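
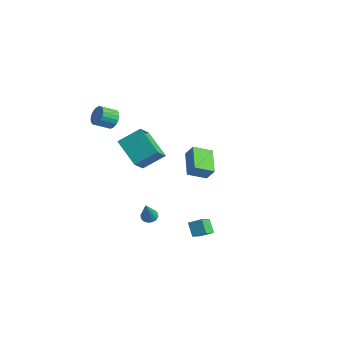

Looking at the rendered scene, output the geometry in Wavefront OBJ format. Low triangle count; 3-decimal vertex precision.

v -0.257 3.763 -2.693
v -0.889 2.732 -2.139
v -1.538 4.874 -2.089
v -2.17 3.843 -1.535
v 0.25 3.897 -1.865
v -0.382 2.866 -1.311
v -1.031 5.008 -1.261
v -1.663 3.977 -0.707
v -1.018 -0.212 -4.371
v -0.732 -0.59 -4.608
v -0.602 -0.888 -2.789
v -0.556 -0.384 -4.566
v -0.504 -0.132 -4.472
v -0.59 0.099 -4.351
v -0.79 0.247 -4.235
v -1.052 0.271 -4.156
v -1.304 0.166 -4.134
v -1.48 -0.04 -4.176
v -1.532 -0.293 -4.27
v -1.446 -0.524 -4.391
v -1.246 -0.671 -4.507
v -0.984 -0.695 -4.586
v -3.246 -0.944 3.42
v -3.002 -0.692 4.002
v -3.429 -1.524 4.542
v -3.674 -1.776 3.96
v -3.276 -0.564 3.983
v -3.703 -1.396 4.523
v -3.543 -0.511 3.852
v -3.971 -1.343 4.392
v -3.752 -0.544 3.636
v -4.18 -1.376 4.176
v -3.861 -0.656 3.377
v -4.288 -1.489 3.917
v -3.848 -0.826 3.126
v -4.275 -1.658 3.666
v -3.716 -1.018 2.934
v -4.143 -1.85 3.474
v -3.491 -1.196 2.838
v -3.918 -2.028 3.378
v -3.217 -1.324 2.857
v -3.644 -2.156 3.397
v -2.949 -1.377 2.988
v -3.377 -2.209 3.528
v -2.74 -1.344 3.204
v -3.168 -2.176 3.744
v -2.632 -1.231 3.463
v -3.059 -2.064 4.003
v -2.645 -1.062 3.714
v -3.072 -1.894 4.254
v -2.777 -0.87 3.906
v -3.204 -1.702 4.446
v 3.488 -1.462 -1.606
v 4.102 -0.996 -1.204
v 3.229 -0.582 -2.232
v 3.844 -0.116 -1.83
v 4.136 -1.744 -2.27
v 4.751 -1.278 -1.868
v 3.878 -0.864 -2.896
v 4.492 -0.398 -2.494
v -0.309 -3.241 4.241
v 0.331 -2.087 5.054
v -0.787 -2.176 3.104
v -0.147 -1.021 3.917
v 1.347 -3.499 3.303
v 1.987 -2.344 4.116
v 0.869 -2.433 2.166
v 1.509 -1.279 2.979
f 2 4 1
f 5 2 1
f 1 4 3
f 3 5 1
f 2 8 4
f 6 2 5
f 6 8 2
f 4 8 3
f 7 5 3
f 3 8 7
f 7 6 5
f 8 6 7
f 10 9 12
f 10 12 11
f 12 9 13
f 12 13 11
f 13 9 14
f 13 14 11
f 14 9 15
f 14 15 11
f 15 9 16
f 15 16 11
f 16 9 17
f 16 17 11
f 17 9 18
f 17 18 11
f 18 9 19
f 18 19 11
f 19 9 20
f 19 20 11
f 20 9 21
f 20 21 11
f 21 9 22
f 21 22 11
f 22 9 10
f 22 10 11
f 24 23 27
f 24 27 25
f 25 27 28
f 25 28 26
f 27 23 29
f 27 29 28
f 28 29 30
f 28 30 26
f 29 23 31
f 29 31 30
f 30 31 32
f 30 32 26
f 31 23 33
f 31 33 32
f 32 33 34
f 32 34 26
f 33 23 35
f 33 35 34
f 34 35 36
f 34 36 26
f 35 23 37
f 35 37 36
f 36 37 38
f 36 38 26
f 37 23 39
f 37 39 38
f 38 39 40
f 38 40 26
f 39 23 41
f 39 41 40
f 40 41 42
f 40 42 26
f 41 23 43
f 41 43 42
f 42 43 44
f 42 44 26
f 43 23 45
f 43 45 44
f 44 45 46
f 44 46 26
f 45 23 47
f 45 47 46
f 46 47 48
f 46 48 26
f 47 23 49
f 47 49 48
f 48 49 50
f 48 50 26
f 49 23 51
f 49 51 50
f 50 51 52
f 50 52 26
f 51 23 24
f 51 24 52
f 52 24 25
f 52 25 26
f 54 56 53
f 57 54 53
f 53 56 55
f 55 57 53
f 54 60 56
f 58 54 57
f 58 60 54
f 56 60 55
f 59 57 55
f 55 60 59
f 59 58 57
f 60 58 59
f 62 64 61
f 65 62 61
f 61 64 63
f 63 65 61
f 62 68 64
f 66 62 65
f 66 68 62
f 64 68 63
f 67 65 63
f 63 68 67
f 67 66 65
f 68 66 67



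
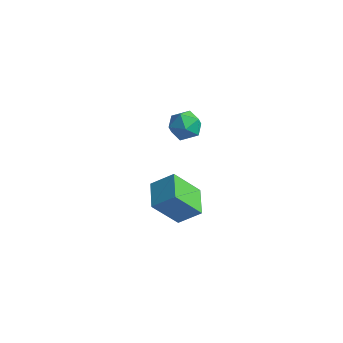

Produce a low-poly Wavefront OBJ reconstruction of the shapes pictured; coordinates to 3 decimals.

v -0.214 -0.472 -4.26
v -1.281 -1.309 -2.553
v -1.028 0.918 -4.086
v -2.095 0.08 -2.38
v 0.855 0.04 -3.34
v -0.212 -0.798 -1.634
v 0.041 1.429 -3.167
v -1.026 0.592 -1.46
v -0.473 1.222 3.612
v 0.204 1.126 2.957
v -0.864 -0.246 3.423
v -0.187 -0.342 2.768
v 0.047 -0.217 3.676
v 0.289 0.691 3.793
v -0.949 0.189 2.587
v -0.707 1.097 2.704
v -0.091 0.488 2.324
v 0.525 0.237 2.997
v -1.185 0.643 3.383
v -0.569 0.392 4.056
f 2 4 1
f 5 2 1
f 1 4 3
f 3 5 1
f 2 8 4
f 6 2 5
f 6 8 2
f 4 8 3
f 7 5 3
f 3 8 7
f 7 6 5
f 8 6 7
f 9 20 14
f 9 14 10
f 9 10 16
f 9 16 19
f 9 19 20
f 10 14 18
f 14 20 13
f 20 19 11
f 19 16 15
f 16 10 17
f 12 18 13
f 12 13 11
f 12 11 15
f 12 15 17
f 12 17 18
f 13 18 14
f 11 13 20
f 15 11 19
f 17 15 16
f 18 17 10



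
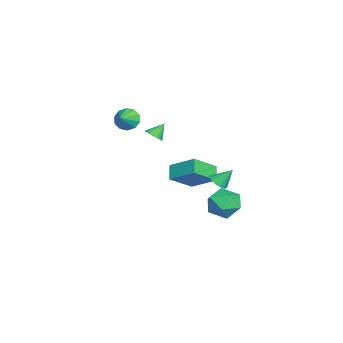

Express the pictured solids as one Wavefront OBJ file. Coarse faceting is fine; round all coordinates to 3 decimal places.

v -2.358 2.072 -2.767
v -2.023 2.579 -3.171
v -2.422 2.968 -1.693
v -2.363 2.632 -3.235
v -2.701 2.557 -3.192
v -2.961 2.37 -3.051
v -3.083 2.115 -2.846
v -3.039 1.851 -2.622
v -2.839 1.636 -2.432
v -2.529 1.522 -2.318
v -2.18 1.534 -2.307
v -1.872 1.669 -2.402
v -1.675 1.896 -2.58
v -1.635 2.164 -2.801
v -1.761 2.41 -3.014
v 3.48 3.53 -2.032
v 4.514 2.907 -2.271
v 3.246 2.493 -0.349
v 4.28 1.87 -0.588
v 4.334 3.064 -0.295
v 4.479 3.705 -1.335
v 3.281 1.695 -1.285
v 3.426 2.336 -2.325
v 4.391 1.774 -1.81
v 5.042 2.619 -1.198
v 2.718 2.781 -1.422
v 3.369 3.626 -0.81
v -3.216 -3.775 2.241
v -2.754 -3.699 1.472
v -2.164 -4.125 2.839
v -2.738 -3.207 1.732
v -2.904 -2.932 2.186
v -3.189 -2.979 2.661
v -3.485 -3.329 2.976
v -3.678 -3.85 3.01
v -3.695 -4.342 2.75
v -3.528 -4.617 2.296
v -3.243 -4.57 1.821
v -2.947 -4.22 1.507
v -5.34 0.212 -3.543
v -4.212 -1.157 -2.328
v -4.51 1.844 -2.475
v -3.382 0.476 -1.26
v -4.418 0.264 -4.34
v -3.29 -1.104 -3.125
v -3.588 1.897 -3.272
v -2.46 0.528 -2.057
v 0.757 -1.778 2.747
v 1.008 -2.199 3.204
v 0.283 -1.142 3.593
v 1.225 -1.997 3.174
v 1.349 -1.751 3.059
v 1.357 -1.511 2.882
v 1.245 -1.324 2.679
v 1.037 -1.227 2.489
v 0.773 -1.239 2.35
v 0.506 -1.358 2.29
v 0.289 -1.56 2.32
v 0.165 -1.805 2.435
v 0.158 -2.045 2.612
v 0.269 -2.232 2.815
v 0.478 -2.33 3.005
v 0.741 -2.318 3.144
f 2 1 4
f 2 4 3
f 4 1 5
f 4 5 3
f 5 1 6
f 5 6 3
f 6 1 7
f 6 7 3
f 7 1 8
f 7 8 3
f 8 1 9
f 8 9 3
f 9 1 10
f 9 10 3
f 10 1 11
f 10 11 3
f 11 1 12
f 11 12 3
f 12 1 13
f 12 13 3
f 13 1 14
f 13 14 3
f 14 1 15
f 14 15 3
f 15 1 2
f 15 2 3
f 16 27 21
f 16 21 17
f 16 17 23
f 16 23 26
f 16 26 27
f 17 21 25
f 21 27 20
f 27 26 18
f 26 23 22
f 23 17 24
f 19 25 20
f 19 20 18
f 19 18 22
f 19 22 24
f 19 24 25
f 20 25 21
f 18 20 27
f 22 18 26
f 24 22 23
f 25 24 17
f 29 28 31
f 29 31 30
f 31 28 32
f 31 32 30
f 32 28 33
f 32 33 30
f 33 28 34
f 33 34 30
f 34 28 35
f 34 35 30
f 35 28 36
f 35 36 30
f 36 28 37
f 36 37 30
f 37 28 38
f 37 38 30
f 38 28 39
f 38 39 30
f 39 28 29
f 39 29 30
f 41 43 40
f 44 41 40
f 40 43 42
f 42 44 40
f 41 47 43
f 45 41 44
f 45 47 41
f 43 47 42
f 46 44 42
f 42 47 46
f 46 45 44
f 47 45 46
f 49 48 51
f 49 51 50
f 51 48 52
f 51 52 50
f 52 48 53
f 52 53 50
f 53 48 54
f 53 54 50
f 54 48 55
f 54 55 50
f 55 48 56
f 55 56 50
f 56 48 57
f 56 57 50
f 57 48 58
f 57 58 50
f 58 48 59
f 58 59 50
f 59 48 60
f 59 60 50
f 60 48 61
f 60 61 50
f 61 48 62
f 61 62 50
f 62 48 63
f 62 63 50
f 63 48 49
f 63 49 50



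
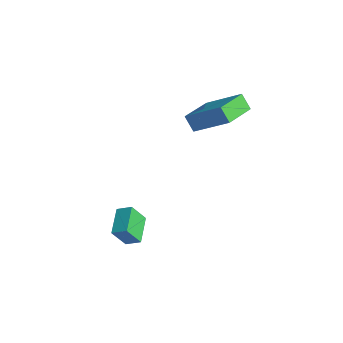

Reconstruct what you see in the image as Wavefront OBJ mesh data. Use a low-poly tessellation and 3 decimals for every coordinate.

v 1.832 -1.847 -2.652
v 1.635 -2.485 -1.595
v 2.427 -1.432 -2.291
v 2.23 -2.07 -1.234
v 2.81 -2.87 -3.086
v 2.613 -3.508 -2.029
v 3.405 -2.455 -2.725
v 3.208 -3.093 -1.668
v 2.397 1.349 2.489
v 1.829 1.289 3.223
v 1.813 3.077 2.178
v 1.245 3.017 2.912
v 3.995 2.123 3.788
v 3.427 2.063 4.522
v 3.411 3.851 3.477
v 2.843 3.791 4.211
f 2 4 1
f 5 2 1
f 1 4 3
f 3 5 1
f 2 8 4
f 6 2 5
f 6 8 2
f 4 8 3
f 7 5 3
f 3 8 7
f 7 6 5
f 8 6 7
f 10 12 9
f 13 10 9
f 9 12 11
f 11 13 9
f 10 16 12
f 14 10 13
f 14 16 10
f 12 16 11
f 15 13 11
f 11 16 15
f 15 14 13
f 16 14 15



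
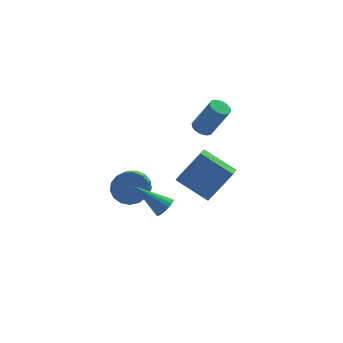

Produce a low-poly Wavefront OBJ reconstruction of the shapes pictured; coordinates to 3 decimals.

v 0.349 -2.438 1.926
v 1.654 -2.43 3.519
v 0.884 -1.61 1.484
v 2.19 -1.603 3.077
v 1.53 -3.717 0.963
v 2.836 -3.71 2.556
v 2.066 -2.89 0.521
v 3.371 -2.882 2.114
v -0.351 -2.804 0.315
v 0.132 -2.681 0.7
v -1.609 -1.776 1.565
v 0.136 -2.463 0.524
v 0.043 -2.312 0.307
v -0.128 -2.259 0.091
v -0.343 -2.314 -0.08
v -0.56 -2.465 -0.174
v -0.735 -2.684 -0.17
v -0.834 -2.927 -0.07
v -0.837 -3.145 0.106
v -0.745 -3.296 0.323
v -0.574 -3.349 0.539
v -0.359 -3.294 0.71
v -0.142 -3.143 0.804
v 0.033 -2.924 0.8
v 0.033 2.814 -2.475
v 0.433 3.237 -1.637
v -0.054 2.329 -0.947
v -0.453 1.906 -1.785
v -0.007 3.445 -1.674
v -0.494 2.537 -0.984
v -0.438 3.508 -1.895
v -0.925 2.6 -1.205
v -0.761 3.412 -2.249
v -1.248 2.504 -1.558
v -0.902 3.179 -2.654
v -1.389 2.272 -1.964
v -0.828 2.863 -3.018
v -1.315 1.955 -2.328
v -0.557 2.535 -3.258
v -1.044 1.627 -2.568
v -0.151 2.271 -3.319
v -0.638 1.364 -2.629
v 0.297 2.132 -3.186
v -0.189 1.224 -2.496
v 0.685 2.149 -2.89
v 0.199 1.241 -2.2
v 0.924 2.318 -2.5
v 0.437 1.41 -1.809
v 0.959 2.6 -2.103
v 0.472 1.693 -1.413
v 0.782 2.932 -1.792
v 0.295 2.024 -1.102
v 2.914 0.36 3.113
v 3.434 0.611 2.949
v 4.205 0.131 4.664
v 3.686 -0.12 4.827
v 3.304 0.814 3.065
v 4.075 0.334 4.779
v 3.097 0.927 3.19
v 3.868 0.446 4.904
v 2.853 0.927 3.299
v 3.624 0.447 5.013
v 2.622 0.815 3.372
v 3.393 0.335 5.086
v 2.448 0.614 3.394
v 3.22 0.133 5.108
v 2.367 0.361 3.359
v 3.139 -0.119 5.074
v 2.395 0.109 3.276
v 3.166 -0.371 4.991
v 2.525 -0.094 3.161
v 3.296 -0.574 4.875
v 2.732 -0.206 3.036
v 3.503 -0.687 4.75
v 2.976 -0.207 2.927
v 3.747 -0.687 4.641
v 3.207 -0.095 2.854
v 3.978 -0.575 4.568
v 3.38 0.107 2.832
v 4.152 -0.374 4.546
v 3.461 0.359 2.866
v 4.233 -0.121 4.581
f 2 4 1
f 5 2 1
f 1 4 3
f 3 5 1
f 2 8 4
f 6 2 5
f 6 8 2
f 4 8 3
f 7 5 3
f 3 8 7
f 7 6 5
f 8 6 7
f 10 9 12
f 10 12 11
f 12 9 13
f 12 13 11
f 13 9 14
f 13 14 11
f 14 9 15
f 14 15 11
f 15 9 16
f 15 16 11
f 16 9 17
f 16 17 11
f 17 9 18
f 17 18 11
f 18 9 19
f 18 19 11
f 19 9 20
f 19 20 11
f 20 9 21
f 20 21 11
f 21 9 22
f 21 22 11
f 22 9 23
f 22 23 11
f 23 9 24
f 23 24 11
f 24 9 10
f 24 10 11
f 26 25 29
f 26 29 27
f 27 29 30
f 27 30 28
f 29 25 31
f 29 31 30
f 30 31 32
f 30 32 28
f 31 25 33
f 31 33 32
f 32 33 34
f 32 34 28
f 33 25 35
f 33 35 34
f 34 35 36
f 34 36 28
f 35 25 37
f 35 37 36
f 36 37 38
f 36 38 28
f 37 25 39
f 37 39 38
f 38 39 40
f 38 40 28
f 39 25 41
f 39 41 40
f 40 41 42
f 40 42 28
f 41 25 43
f 41 43 42
f 42 43 44
f 42 44 28
f 43 25 45
f 43 45 44
f 44 45 46
f 44 46 28
f 45 25 47
f 45 47 46
f 46 47 48
f 46 48 28
f 47 25 49
f 47 49 48
f 48 49 50
f 48 50 28
f 49 25 51
f 49 51 50
f 50 51 52
f 50 52 28
f 51 25 26
f 51 26 52
f 52 26 27
f 52 27 28
f 54 53 57
f 54 57 55
f 55 57 58
f 55 58 56
f 57 53 59
f 57 59 58
f 58 59 60
f 58 60 56
f 59 53 61
f 59 61 60
f 60 61 62
f 60 62 56
f 61 53 63
f 61 63 62
f 62 63 64
f 62 64 56
f 63 53 65
f 63 65 64
f 64 65 66
f 64 66 56
f 65 53 67
f 65 67 66
f 66 67 68
f 66 68 56
f 67 53 69
f 67 69 68
f 68 69 70
f 68 70 56
f 69 53 71
f 69 71 70
f 70 71 72
f 70 72 56
f 71 53 73
f 71 73 72
f 72 73 74
f 72 74 56
f 73 53 75
f 73 75 74
f 74 75 76
f 74 76 56
f 75 53 77
f 75 77 76
f 76 77 78
f 76 78 56
f 77 53 79
f 77 79 78
f 78 79 80
f 78 80 56
f 79 53 81
f 79 81 80
f 80 81 82
f 80 82 56
f 81 53 54
f 81 54 82
f 82 54 55
f 82 55 56



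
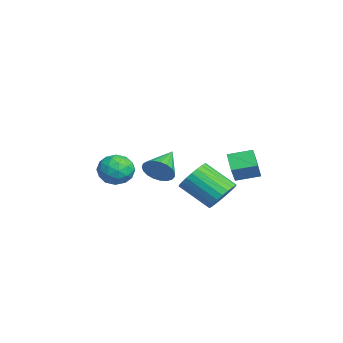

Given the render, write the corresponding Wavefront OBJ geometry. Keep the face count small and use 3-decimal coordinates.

v -3.163 0.033 -1.252
v -2.6 0.426 -0.624
v -4.657 0.887 -0.448
v -2.602 0.69 -0.907
v -2.7 0.84 -1.25
v -2.879 0.85 -1.593
v -3.106 0.72 -1.877
v -3.343 0.47 -2.053
v -3.55 0.145 -2.09
v -3.689 -0.2 -1.983
v -3.737 -0.504 -1.749
v -3.686 -0.715 -1.429
v -3.544 -0.797 -1.079
v -3.337 -0.736 -0.759
v -3.099 -0.542 -0.523
v -2.873 -0.248 -0.414
v -2.696 0.094 -0.45
v 2.575 3.302 0.194
v 1.751 3.186 0.927
v 2.657 4.557 0.483
v 1.832 4.441 1.217
v 3.608 2.979 1.303
v 2.783 2.863 2.037
v 3.689 4.234 1.593
v 2.865 4.118 2.326
v -3.26 -1.23 -1.216
v -2.739 -2.084 -1.573
v -4.681 -2.176 -1.027
v -4.16 -3.03 -1.384
v -3.915 -2.614 -0.438
v -3.036 -2.03 -0.555
v -4.384 -2.23 -2.045
v -3.505 -1.646 -2.162
v -3.433 -2.702 -2.085
v -3.143 -2.94 -1.091
v -4.277 -1.32 -1.509
v -3.987 -1.558 -0.515
v -2.874 -1.574 -1.411
v -4.546 -2.686 -1.189
v -4.401 -2.442 -0.633
v -4.095 -2.944 -0.842
v -3.049 -1.542 -0.813
v -2.743 -2.044 -1.022
v -3.434 -2.356 -0.355
v -4.677 -2.216 -1.578
v -4.371 -2.718 -1.787
v -3.325 -1.316 -1.758
v -3.019 -1.818 -1.967
v -3.986 -1.904 -2.245
v -2.976 -2.439 -1.922
v -3.812 -2.995 -1.811
v -3.944 -2.525 -2.2
v -3.427 -2.182 -2.268
v -2.806 -2.579 -1.338
v -3.642 -3.135 -1.226
v -3.497 -2.891 -0.671
v -2.981 -2.547 -0.739
v -3.214 -2.942 -1.639
v -3.778 -1.125 -1.374
v -4.614 -1.681 -1.262
v -4.439 -1.713 -1.861
v -3.923 -1.369 -1.929
v -3.608 -1.265 -0.789
v -4.444 -1.821 -0.678
v -3.993 -2.078 -0.332
v -3.476 -1.735 -0.4
v -4.206 -1.318 -0.961
v 1.652 2.827 -1.224
v 2.37 2.983 -0.561
v 1.566 1.55 0.647
v 0.848 1.393 -0.016
v 2.102 3.234 -0.442
v 1.298 1.801 0.767
v 1.765 3.423 -0.442
v 0.961 1.99 0.767
v 1.411 3.521 -0.561
v 0.607 2.088 0.647
v 1.094 3.514 -0.781
v 0.289 2.08 0.427
v 0.861 3.402 -1.069
v 0.057 1.968 0.14
v 0.749 3.202 -1.38
v -0.055 1.769 -0.171
v 0.775 2.945 -1.667
v -0.029 1.512 -0.459
v 0.934 2.67 -1.887
v 0.13 1.237 -0.679
v 1.202 2.419 -2.007
v 0.398 0.986 -0.798
v 1.539 2.23 -2.007
v 0.735 0.797 -0.798
v 1.893 2.132 -1.887
v 1.089 0.699 -0.679
v 2.211 2.14 -1.667
v 1.406 0.706 -0.459
v 2.443 2.252 -1.38
v 1.639 0.818 -0.171
v 2.555 2.451 -1.069
v 1.751 1.018 0.14
v 2.529 2.708 -0.781
v 1.725 1.275 0.427
f 2 1 4
f 2 4 3
f 4 1 5
f 4 5 3
f 5 1 6
f 5 6 3
f 6 1 7
f 6 7 3
f 7 1 8
f 7 8 3
f 8 1 9
f 8 9 3
f 9 1 10
f 9 10 3
f 10 1 11
f 10 11 3
f 11 1 12
f 11 12 3
f 12 1 13
f 12 13 3
f 13 1 14
f 13 14 3
f 14 1 15
f 14 15 3
f 15 1 16
f 15 16 3
f 16 1 17
f 16 17 3
f 17 1 2
f 17 2 3
f 19 21 18
f 22 19 18
f 18 21 20
f 20 22 18
f 19 25 21
f 23 19 22
f 23 25 19
f 21 25 20
f 24 22 20
f 20 25 24
f 24 23 22
f 25 23 24
f 26 63 42
f 63 37 66
f 42 66 31
f 63 66 42
f 26 42 38
f 42 31 43
f 38 43 27
f 42 43 38
f 26 38 47
f 38 27 48
f 47 48 33
f 38 48 47
f 26 47 59
f 47 33 62
f 59 62 36
f 47 62 59
f 26 59 63
f 59 36 67
f 63 67 37
f 59 67 63
f 27 43 54
f 43 31 57
f 54 57 35
f 43 57 54
f 31 66 44
f 66 37 65
f 44 65 30
f 66 65 44
f 37 67 64
f 67 36 60
f 64 60 28
f 67 60 64
f 36 62 61
f 62 33 49
f 61 49 32
f 62 49 61
f 33 48 53
f 48 27 50
f 53 50 34
f 48 50 53
f 29 55 41
f 55 35 56
f 41 56 30
f 55 56 41
f 29 41 39
f 41 30 40
f 39 40 28
f 41 40 39
f 29 39 46
f 39 28 45
f 46 45 32
f 39 45 46
f 29 46 51
f 46 32 52
f 51 52 34
f 46 52 51
f 29 51 55
f 51 34 58
f 55 58 35
f 51 58 55
f 30 56 44
f 56 35 57
f 44 57 31
f 56 57 44
f 28 40 64
f 40 30 65
f 64 65 37
f 40 65 64
f 32 45 61
f 45 28 60
f 61 60 36
f 45 60 61
f 34 52 53
f 52 32 49
f 53 49 33
f 52 49 53
f 35 58 54
f 58 34 50
f 54 50 27
f 58 50 54
f 69 68 72
f 69 72 70
f 70 72 73
f 70 73 71
f 72 68 74
f 72 74 73
f 73 74 75
f 73 75 71
f 74 68 76
f 74 76 75
f 75 76 77
f 75 77 71
f 76 68 78
f 76 78 77
f 77 78 79
f 77 79 71
f 78 68 80
f 78 80 79
f 79 80 81
f 79 81 71
f 80 68 82
f 80 82 81
f 81 82 83
f 81 83 71
f 82 68 84
f 82 84 83
f 83 84 85
f 83 85 71
f 84 68 86
f 84 86 85
f 85 86 87
f 85 87 71
f 86 68 88
f 86 88 87
f 87 88 89
f 87 89 71
f 88 68 90
f 88 90 89
f 89 90 91
f 89 91 71
f 90 68 92
f 90 92 91
f 91 92 93
f 91 93 71
f 92 68 94
f 92 94 93
f 93 94 95
f 93 95 71
f 94 68 96
f 94 96 95
f 95 96 97
f 95 97 71
f 96 68 98
f 96 98 97
f 97 98 99
f 97 99 71
f 98 68 100
f 98 100 99
f 99 100 101
f 99 101 71
f 100 68 69
f 100 69 101
f 101 69 70
f 101 70 71



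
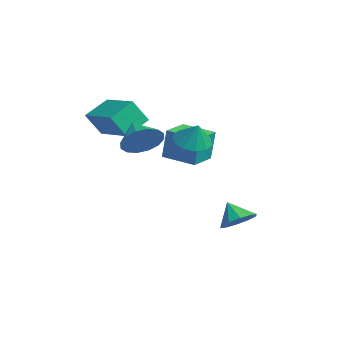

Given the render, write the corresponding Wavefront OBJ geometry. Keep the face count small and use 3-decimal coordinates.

v -0.215 -0.818 0.372
v -0.092 -0.646 1.948
v 0.954 0.312 0.157
v 1.077 0.484 1.733
v 0.803 -1.864 0.407
v 0.926 -1.692 1.983
v 1.972 -0.734 0.192
v 2.095 -0.562 1.768
v 4.247 -3.662 2.623
v 4.754 -4.071 3.355
v 3.133 -3.798 3.317
v 4.756 -3.573 3.456
v 4.621 -3.1 3.333
v 4.386 -2.777 3.02
v 4.114 -2.691 2.601
v 3.878 -2.865 2.187
v 3.74 -3.253 1.89
v 3.739 -3.75 1.79
v 3.873 -4.223 1.912
v 4.108 -4.546 2.225
v 4.38 -4.632 2.644
v 4.616 -4.458 3.058
v -2.024 -3.895 1.081
v -2.036 -4.62 2.243
v -2.539 -2.752 1.788
v -2.552 -3.477 2.951
v 0.012 -3.243 1.509
v -0.001 -3.968 2.672
v -0.504 -2.1 2.217
v -0.516 -2.825 3.379
v 2.413 1.143 -3.222
v 3.148 0.979 -2.73
v 1.727 0.837 -2.298
v 3.008 1.512 -2.658
v 2.641 1.905 -2.801
v 2.186 2.006 -3.105
v 1.818 1.777 -3.453
v 1.677 1.306 -3.714
v 1.817 0.773 -3.786
v 2.184 0.381 -3.643
v 2.639 0.28 -3.339
v 3.007 0.508 -2.99
v 3.359 -1.243 2.146
v 4.034 -0.824 1.767
v 3.861 -1.137 3.154
v 3.665 -0.452 1.911
v 3.179 -0.382 2.146
v 2.762 -0.641 2.38
v 2.573 -1.13 2.526
v 2.685 -1.662 2.526
v 3.054 -2.034 2.381
v 3.54 -2.104 2.147
v 3.957 -1.845 1.913
v 4.145 -1.356 1.767
f 2 4 1
f 5 2 1
f 1 4 3
f 3 5 1
f 2 8 4
f 6 2 5
f 6 8 2
f 4 8 3
f 7 5 3
f 3 8 7
f 7 6 5
f 8 6 7
f 10 9 12
f 10 12 11
f 12 9 13
f 12 13 11
f 13 9 14
f 13 14 11
f 14 9 15
f 14 15 11
f 15 9 16
f 15 16 11
f 16 9 17
f 16 17 11
f 17 9 18
f 17 18 11
f 18 9 19
f 18 19 11
f 19 9 20
f 19 20 11
f 20 9 21
f 20 21 11
f 21 9 22
f 21 22 11
f 22 9 10
f 22 10 11
f 24 26 23
f 27 24 23
f 23 26 25
f 25 27 23
f 24 30 26
f 28 24 27
f 28 30 24
f 26 30 25
f 29 27 25
f 25 30 29
f 29 28 27
f 30 28 29
f 32 31 34
f 32 34 33
f 34 31 35
f 34 35 33
f 35 31 36
f 35 36 33
f 36 31 37
f 36 37 33
f 37 31 38
f 37 38 33
f 38 31 39
f 38 39 33
f 39 31 40
f 39 40 33
f 40 31 41
f 40 41 33
f 41 31 42
f 41 42 33
f 42 31 32
f 42 32 33
f 44 43 46
f 44 46 45
f 46 43 47
f 46 47 45
f 47 43 48
f 47 48 45
f 48 43 49
f 48 49 45
f 49 43 50
f 49 50 45
f 50 43 51
f 50 51 45
f 51 43 52
f 51 52 45
f 52 43 53
f 52 53 45
f 53 43 54
f 53 54 45
f 54 43 44
f 54 44 45



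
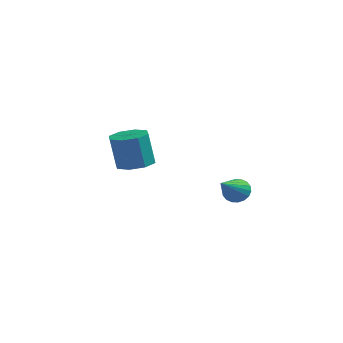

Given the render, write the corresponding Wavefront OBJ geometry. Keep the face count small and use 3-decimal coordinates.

v -3.389 0.704 0.125
v -2.345 0.914 0.306
v -2.667 0.765 2.335
v -3.711 0.556 2.155
v -2.806 1.599 0.283
v -3.128 1.451 2.312
v -3.609 1.761 0.168
v -3.93 1.612 2.197
v -4.283 1.303 0.028
v -4.604 1.155 2.057
v -4.433 0.495 -0.055
v -4.755 0.346 1.974
v -3.972 -0.191 -0.032
v -4.294 -0.339 1.997
v -3.17 -0.352 0.083
v -3.491 -0.501 2.112
v -2.496 0.105 0.223
v -2.817 -0.043 2.252
v 2.903 -0.332 -0.332
v 3.295 0.017 0.232
v 2.937 -2.188 0.792
v 2.968 0.066 0.324
v 2.629 0.037 0.286
v 2.344 -0.065 0.126
v 2.17 -0.22 -0.125
v 2.141 -0.397 -0.417
v 2.263 -0.562 -0.692
v 2.511 -0.68 -0.896
v 2.838 -0.73 -0.987
v 3.177 -0.701 -0.949
v 3.462 -0.598 -0.789
v 3.636 -0.443 -0.538
v 3.666 -0.266 -0.246
v 3.544 -0.102 0.029
f 2 1 5
f 2 5 3
f 3 5 6
f 3 6 4
f 5 1 7
f 5 7 6
f 6 7 8
f 6 8 4
f 7 1 9
f 7 9 8
f 8 9 10
f 8 10 4
f 9 1 11
f 9 11 10
f 10 11 12
f 10 12 4
f 11 1 13
f 11 13 12
f 12 13 14
f 12 14 4
f 13 1 15
f 13 15 14
f 14 15 16
f 14 16 4
f 15 1 17
f 15 17 16
f 16 17 18
f 16 18 4
f 17 1 2
f 17 2 18
f 18 2 3
f 18 3 4
f 20 19 22
f 20 22 21
f 22 19 23
f 22 23 21
f 23 19 24
f 23 24 21
f 24 19 25
f 24 25 21
f 25 19 26
f 25 26 21
f 26 19 27
f 26 27 21
f 27 19 28
f 27 28 21
f 28 19 29
f 28 29 21
f 29 19 30
f 29 30 21
f 30 19 31
f 30 31 21
f 31 19 32
f 31 32 21
f 32 19 33
f 32 33 21
f 33 19 34
f 33 34 21
f 34 19 20
f 34 20 21



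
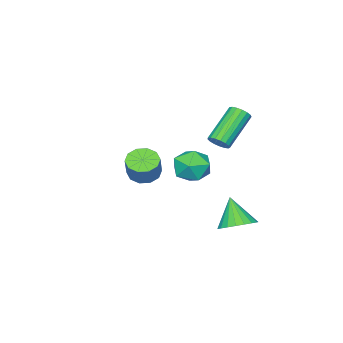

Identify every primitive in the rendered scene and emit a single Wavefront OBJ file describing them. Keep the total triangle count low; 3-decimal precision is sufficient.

v 0.183 4.386 0.743
v 0.758 4.219 -0.083
v -0.058 2.761 0.903
v 0.517 2.594 0.077
v 0.946 2.936 0.937
v 1.095 3.94 0.838
v -0.395 3.04 -0.018
v -0.246 4.044 -0.117
v 0.401 3.387 -0.553
v 1.23 3.323 0.038
v -0.53 3.657 0.782
v 0.299 3.593 1.373
v -1.849 3.203 0.913
v -1.494 3.016 1.331
v -3.136 2.929 2.686
v -3.491 3.117 2.267
v -1.487 3.292 1.357
v -3.129 3.206 2.712
v -1.563 3.548 1.281
v -3.205 3.462 2.636
v -1.705 3.725 1.121
v -3.347 3.639 2.475
v -1.879 3.782 0.913
v -3.521 3.696 2.267
v -2.047 3.707 0.705
v -3.689 3.621 2.059
v -2.169 3.517 0.545
v -3.811 3.43 1.899
v -2.218 3.254 0.468
v -3.86 3.168 1.823
v -2.183 2.98 0.494
v -3.824 2.894 1.849
v -2.071 2.757 0.616
v -3.712 2.671 1.97
v -1.908 2.636 0.805
v -3.55 2.55 2.16
v -1.732 2.645 1.02
v -3.373 2.559 2.374
v -1.582 2.782 1.21
v -3.224 2.696 2.564
v -2.261 -1.755 -2.888
v -1.493 -1.962 -3.189
v -0.931 -1.552 -2.032
v -1.699 -1.345 -1.732
v -1.589 -1.462 -3.319
v -1.027 -1.052 -2.162
v -1.942 -1.074 -3.285
v -1.38 -0.664 -2.128
v -2.417 -0.946 -3.099
v -1.854 -0.537 -1.942
v -2.832 -1.127 -2.833
v -2.269 -0.718 -1.676
v -3.029 -1.548 -2.588
v -2.467 -1.138 -1.431
v -2.933 -2.048 -2.458
v -2.371 -1.638 -1.301
v -2.58 -2.436 -2.492
v -2.018 -2.026 -1.335
v -2.106 -2.563 -2.678
v -1.543 -2.154 -1.521
v -1.691 -2.382 -2.944
v -1.128 -1.973 -1.787
v -2.436 3.91 -4.55
v -1.719 4.378 -4.073
v -2.844 3.09 -3.13
v -2.035 4.63 -4.019
v -2.42 4.757 -4.057
v -2.808 4.737 -4.18
v -3.132 4.575 -4.367
v -3.335 4.297 -4.586
v -3.383 3.953 -4.798
v -3.266 3.601 -4.968
v -3.007 3.302 -5.065
v -2.648 3.109 -5.073
v -2.253 3.054 -4.991
v -1.889 3.147 -4.833
v -1.62 3.372 -4.626
v -1.492 3.69 -4.405
v -1.527 4.046 -4.21
f 1 12 6
f 1 6 2
f 1 2 8
f 1 8 11
f 1 11 12
f 2 6 10
f 6 12 5
f 12 11 3
f 11 8 7
f 8 2 9
f 4 10 5
f 4 5 3
f 4 3 7
f 4 7 9
f 4 9 10
f 5 10 6
f 3 5 12
f 7 3 11
f 9 7 8
f 10 9 2
f 14 13 17
f 14 17 15
f 15 17 18
f 15 18 16
f 17 13 19
f 17 19 18
f 18 19 20
f 18 20 16
f 19 13 21
f 19 21 20
f 20 21 22
f 20 22 16
f 21 13 23
f 21 23 22
f 22 23 24
f 22 24 16
f 23 13 25
f 23 25 24
f 24 25 26
f 24 26 16
f 25 13 27
f 25 27 26
f 26 27 28
f 26 28 16
f 27 13 29
f 27 29 28
f 28 29 30
f 28 30 16
f 29 13 31
f 29 31 30
f 30 31 32
f 30 32 16
f 31 13 33
f 31 33 32
f 32 33 34
f 32 34 16
f 33 13 35
f 33 35 34
f 34 35 36
f 34 36 16
f 35 13 37
f 35 37 36
f 36 37 38
f 36 38 16
f 37 13 39
f 37 39 38
f 38 39 40
f 38 40 16
f 39 13 14
f 39 14 40
f 40 14 15
f 40 15 16
f 42 41 45
f 42 45 43
f 43 45 46
f 43 46 44
f 45 41 47
f 45 47 46
f 46 47 48
f 46 48 44
f 47 41 49
f 47 49 48
f 48 49 50
f 48 50 44
f 49 41 51
f 49 51 50
f 50 51 52
f 50 52 44
f 51 41 53
f 51 53 52
f 52 53 54
f 52 54 44
f 53 41 55
f 53 55 54
f 54 55 56
f 54 56 44
f 55 41 57
f 55 57 56
f 56 57 58
f 56 58 44
f 57 41 59
f 57 59 58
f 58 59 60
f 58 60 44
f 59 41 61
f 59 61 60
f 60 61 62
f 60 62 44
f 61 41 42
f 61 42 62
f 62 42 43
f 62 43 44
f 64 63 66
f 64 66 65
f 66 63 67
f 66 67 65
f 67 63 68
f 67 68 65
f 68 63 69
f 68 69 65
f 69 63 70
f 69 70 65
f 70 63 71
f 70 71 65
f 71 63 72
f 71 72 65
f 72 63 73
f 72 73 65
f 73 63 74
f 73 74 65
f 74 63 75
f 74 75 65
f 75 63 76
f 75 76 65
f 76 63 77
f 76 77 65
f 77 63 78
f 77 78 65
f 78 63 79
f 78 79 65
f 79 63 64
f 79 64 65



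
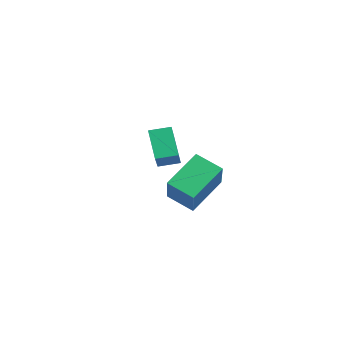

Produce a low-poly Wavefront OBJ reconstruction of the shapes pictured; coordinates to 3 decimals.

v 1.137 -3.412 -0.673
v 0.271 -4.151 -0.133
v 0.584 -1.988 0.388
v -0.282 -2.726 0.928
v 2.542 -3.974 0.812
v 1.676 -4.712 1.352
v 1.989 -2.549 1.873
v 1.123 -3.288 2.413
v -4.092 -3.132 0.99
v -3.079 -3.638 1.974
v -3.809 -2.231 1.163
v -2.796 -2.737 2.146
v -3.044 -3.243 -0.146
v -2.031 -3.749 0.837
v -2.761 -2.342 0.026
v -1.748 -2.848 1.01
f 2 4 1
f 5 2 1
f 1 4 3
f 3 5 1
f 2 8 4
f 6 2 5
f 6 8 2
f 4 8 3
f 7 5 3
f 3 8 7
f 7 6 5
f 8 6 7
f 10 12 9
f 13 10 9
f 9 12 11
f 11 13 9
f 10 16 12
f 14 10 13
f 14 16 10
f 12 16 11
f 15 13 11
f 11 16 15
f 15 14 13
f 16 14 15



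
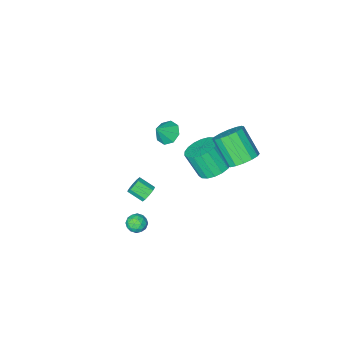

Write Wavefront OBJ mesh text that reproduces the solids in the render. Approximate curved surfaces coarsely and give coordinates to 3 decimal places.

v 3.266 0.651 -4.111
v 3.953 0.715 -4.187
v 3.427 -0.055 -3.253
v 4.114 0.009 -3.329
v 3.738 0.545 -3.098
v 3.639 0.982 -3.628
v 3.741 -0.322 -3.812
v 3.642 0.115 -4.342
v 4.246 0.114 -4.002
v 4.245 0.65 -3.561
v 3.135 0.01 -3.879
v 3.134 0.546 -3.438
v 3.596 0.745 -4.224
v 3.784 -0.085 -3.216
v 3.564 0.23 -3.08
v 3.967 0.268 -3.124
v 3.411 0.902 -3.896
v 3.815 0.939 -3.94
v 3.689 0.839 -3.3
v 3.565 -0.279 -3.5
v 3.969 -0.242 -3.544
v 3.413 0.392 -4.316
v 3.816 0.43 -4.36
v 3.691 -0.179 -4.14
v 4.172 0.429 -4.16
v 4.266 0.014 -3.656
v 4.047 -0.18 -3.939
v 3.989 0.077 -4.251
v 4.171 0.744 -3.901
v 4.265 0.329 -3.396
v 4.045 0.644 -3.261
v 3.986 0.901 -3.572
v 4.343 0.391 -3.792
v 3.115 0.331 -4.044
v 3.209 -0.084 -3.539
v 3.394 -0.241 -3.868
v 3.335 0.016 -4.179
v 3.114 0.646 -3.784
v 3.208 0.231 -3.28
v 3.391 0.583 -3.189
v 3.333 0.84 -3.501
v 3.037 0.269 -3.648
v -0.893 1.559 0.439
v -0.326 2.437 0.748
v 0.141 1.598 2.271
v -0.427 0.721 1.961
v -0.767 2.524 0.931
v -0.3 1.685 2.454
v -1.233 2.419 1.016
v -0.766 1.58 2.539
v -1.632 2.144 0.987
v -1.165 1.306 2.51
v -1.884 1.754 0.849
v -1.418 0.915 2.372
v -1.94 1.325 0.63
v -1.474 0.486 2.153
v -1.789 0.942 0.373
v -1.323 0.103 1.896
v -1.461 0.682 0.129
v -0.994 -0.157 1.652
v -1.02 0.595 -0.054
v -0.553 -0.244 1.469
v -0.554 0.7 -0.139
v -0.087 -0.139 1.384
v -0.155 0.974 -0.11
v 0.312 0.136 1.413
v 0.098 1.365 0.028
v 0.564 0.526 1.551
v 0.154 1.794 0.247
v 0.62 0.955 1.77
v 0.003 2.177 0.504
v 0.469 1.338 2.027
v 2.63 -0.089 -1.767
v 3.075 0.317 -1.623
v 3.616 -0.465 -1.09
v 3.17 -0.871 -1.233
v 2.813 0.326 -1.344
v 3.354 -0.456 -0.811
v 2.48 0.176 -1.226
v 3.021 -0.606 -0.693
v 2.205 -0.075 -1.315
v 2.746 -0.857 -0.782
v 2.092 -0.331 -1.576
v 2.632 -1.113 -1.043
v 2.184 -0.495 -1.91
v 2.725 -1.277 -1.377
v 2.446 -0.504 -2.189
v 2.987 -1.286 -1.656
v 2.779 -0.354 -2.307
v 3.32 -1.136 -1.774
v 3.054 -0.103 -2.218
v 3.595 -0.885 -1.685
v 3.168 0.153 -1.957
v 3.708 -0.629 -1.424
v -0.424 -3.04 -0.041
v 0.21 -3.21 -0.597
v 0.424 -2.96 0.901
v 0.088 -2.565 -0.543
v -0.334 -2.199 -0.194
v -0.808 -2.326 0.244
v -1.058 -2.871 0.515
v -0.936 -3.516 0.461
v -0.514 -3.882 0.112
v -0.039 -3.755 -0.326
v -1.307 3.887 3.208
v -0.42 3.632 2.849
v -0.226 2.239 4.313
v -1.113 2.493 4.672
v -0.324 4.003 3.189
v -0.13 2.61 4.653
v -0.491 4.343 3.535
v -0.298 2.95 4.999
v -0.877 4.56 3.792
v -0.684 3.167 5.256
v -1.378 4.597 3.894
v -1.185 3.204 5.358
v -1.86 4.443 3.811
v -1.667 3.05 5.275
v -2.194 4.141 3.567
v -2 2.748 5.031
v -2.29 3.77 3.227
v -2.096 2.377 4.691
v -2.122 3.43 2.881
v -1.929 2.037 4.345
v -1.736 3.213 2.624
v -1.543 1.82 4.088
v -1.235 3.176 2.522
v -1.042 1.783 3.986
v -0.753 3.33 2.605
v -0.56 1.937 4.069
f 1 38 17
f 38 12 41
f 17 41 6
f 38 41 17
f 1 17 13
f 17 6 18
f 13 18 2
f 17 18 13
f 1 13 22
f 13 2 23
f 22 23 8
f 13 23 22
f 1 22 34
f 22 8 37
f 34 37 11
f 22 37 34
f 1 34 38
f 34 11 42
f 38 42 12
f 34 42 38
f 2 18 29
f 18 6 32
f 29 32 10
f 18 32 29
f 6 41 19
f 41 12 40
f 19 40 5
f 41 40 19
f 12 42 39
f 42 11 35
f 39 35 3
f 42 35 39
f 11 37 36
f 37 8 24
f 36 24 7
f 37 24 36
f 8 23 28
f 23 2 25
f 28 25 9
f 23 25 28
f 4 30 16
f 30 10 31
f 16 31 5
f 30 31 16
f 4 16 14
f 16 5 15
f 14 15 3
f 16 15 14
f 4 14 21
f 14 3 20
f 21 20 7
f 14 20 21
f 4 21 26
f 21 7 27
f 26 27 9
f 21 27 26
f 4 26 30
f 26 9 33
f 30 33 10
f 26 33 30
f 5 31 19
f 31 10 32
f 19 32 6
f 31 32 19
f 3 15 39
f 15 5 40
f 39 40 12
f 15 40 39
f 7 20 36
f 20 3 35
f 36 35 11
f 20 35 36
f 9 27 28
f 27 7 24
f 28 24 8
f 27 24 28
f 10 33 29
f 33 9 25
f 29 25 2
f 33 25 29
f 44 43 47
f 44 47 45
f 45 47 48
f 45 48 46
f 47 43 49
f 47 49 48
f 48 49 50
f 48 50 46
f 49 43 51
f 49 51 50
f 50 51 52
f 50 52 46
f 51 43 53
f 51 53 52
f 52 53 54
f 52 54 46
f 53 43 55
f 53 55 54
f 54 55 56
f 54 56 46
f 55 43 57
f 55 57 56
f 56 57 58
f 56 58 46
f 57 43 59
f 57 59 58
f 58 59 60
f 58 60 46
f 59 43 61
f 59 61 60
f 60 61 62
f 60 62 46
f 61 43 63
f 61 63 62
f 62 63 64
f 62 64 46
f 63 43 65
f 63 65 64
f 64 65 66
f 64 66 46
f 65 43 67
f 65 67 66
f 66 67 68
f 66 68 46
f 67 43 69
f 67 69 68
f 68 69 70
f 68 70 46
f 69 43 71
f 69 71 70
f 70 71 72
f 70 72 46
f 71 43 44
f 71 44 72
f 72 44 45
f 72 45 46
f 74 73 77
f 74 77 75
f 75 77 78
f 75 78 76
f 77 73 79
f 77 79 78
f 78 79 80
f 78 80 76
f 79 73 81
f 79 81 80
f 80 81 82
f 80 82 76
f 81 73 83
f 81 83 82
f 82 83 84
f 82 84 76
f 83 73 85
f 83 85 84
f 84 85 86
f 84 86 76
f 85 73 87
f 85 87 86
f 86 87 88
f 86 88 76
f 87 73 89
f 87 89 88
f 88 89 90
f 88 90 76
f 89 73 91
f 89 91 90
f 90 91 92
f 90 92 76
f 91 73 93
f 91 93 92
f 92 93 94
f 92 94 76
f 93 73 74
f 93 74 94
f 94 74 75
f 94 75 76
f 96 95 98
f 96 98 97
f 98 95 99
f 98 99 97
f 99 95 100
f 99 100 97
f 100 95 101
f 100 101 97
f 101 95 102
f 101 102 97
f 102 95 103
f 102 103 97
f 103 95 104
f 103 104 97
f 104 95 96
f 104 96 97
f 106 105 109
f 106 109 107
f 107 109 110
f 107 110 108
f 109 105 111
f 109 111 110
f 110 111 112
f 110 112 108
f 111 105 113
f 111 113 112
f 112 113 114
f 112 114 108
f 113 105 115
f 113 115 114
f 114 115 116
f 114 116 108
f 115 105 117
f 115 117 116
f 116 117 118
f 116 118 108
f 117 105 119
f 117 119 118
f 118 119 120
f 118 120 108
f 119 105 121
f 119 121 120
f 120 121 122
f 120 122 108
f 121 105 123
f 121 123 122
f 122 123 124
f 122 124 108
f 123 105 125
f 123 125 124
f 124 125 126
f 124 126 108
f 125 105 127
f 125 127 126
f 126 127 128
f 126 128 108
f 127 105 129
f 127 129 128
f 128 129 130
f 128 130 108
f 129 105 106
f 129 106 130
f 130 106 107
f 130 107 108



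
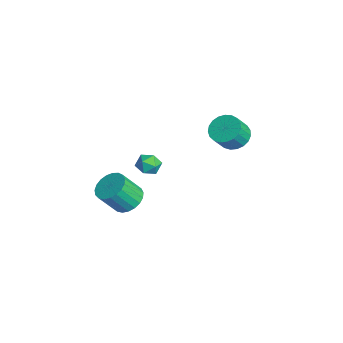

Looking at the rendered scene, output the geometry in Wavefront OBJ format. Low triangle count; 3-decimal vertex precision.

v 1.626 -2.038 0.169
v 2.06 -1.688 0.785
v 1.86 -3.252 0.695
v 2.294 -2.902 1.311
v 1.471 -2.795 1.269
v 1.326 -2.044 0.944
v 2.594 -2.896 0.536
v 2.449 -2.145 0.211
v 2.658 -2.218 1.012
v 1.964 -2.155 1.465
v 1.956 -2.785 0.015
v 1.262 -2.722 0.468
v 0.178 -3.291 -3.682
v 0.64 -4.066 -4.275
v 0.745 -5.185 -2.73
v 0.282 -4.409 -2.138
v 0.997 -3.834 -4.131
v 1.101 -4.952 -2.586
v 1.211 -3.508 -3.909
v 1.315 -4.626 -2.364
v 1.247 -3.144 -3.648
v 1.351 -4.263 -2.103
v 1.098 -2.806 -3.393
v 1.203 -3.924 -1.848
v 0.79 -2.551 -3.188
v 0.895 -3.67 -1.643
v 0.376 -2.425 -3.068
v 0.481 -3.543 -1.524
v -0.072 -2.448 -3.055
v 0.032 -3.566 -1.51
v -0.477 -2.617 -3.15
v -0.373 -3.735 -1.605
v -0.769 -2.902 -3.337
v -0.665 -4.021 -1.793
v -0.897 -3.255 -3.584
v -0.793 -4.374 -2.039
v -0.839 -3.614 -3.848
v -0.735 -4.732 -2.303
v -0.606 -3.917 -4.083
v -0.502 -5.035 -2.538
v -0.237 -4.111 -4.249
v -0.132 -5.23 -2.704
v 0.204 -4.164 -4.317
v 0.308 -5.283 -2.772
v -1.644 3.647 -0.598
v -1.047 4.482 -0.295
v -0.56 3.708 0.881
v -1.156 2.873 0.578
v -1.431 4.561 -0.084
v -0.944 3.787 1.092
v -1.852 4.482 0.038
v -1.365 3.708 1.214
v -2.236 4.259 0.05
v -1.749 3.484 1.226
v -2.518 3.929 -0.05
v -2.031 3.155 1.126
v -2.649 3.551 -0.245
v -2.162 2.777 0.931
v -2.606 3.19 -0.501
v -2.119 2.416 0.676
v -2.396 2.907 -0.773
v -1.909 2.133 0.403
v -2.057 2.753 -1.016
v -1.57 1.979 0.161
v -1.646 2.753 -1.186
v -1.159 1.979 -0.01
v -1.234 2.908 -1.254
v -0.747 2.133 -0.078
v -0.894 3.19 -1.209
v -0.406 2.416 -0.033
v -0.683 3.552 -1.059
v -0.195 2.778 0.117
v -0.638 3.93 -0.829
v -0.151 3.156 0.348
v -0.767 4.259 -0.558
v -0.28 3.485 0.618
f 1 12 6
f 1 6 2
f 1 2 8
f 1 8 11
f 1 11 12
f 2 6 10
f 6 12 5
f 12 11 3
f 11 8 7
f 8 2 9
f 4 10 5
f 4 5 3
f 4 3 7
f 4 7 9
f 4 9 10
f 5 10 6
f 3 5 12
f 7 3 11
f 9 7 8
f 10 9 2
f 14 13 17
f 14 17 15
f 15 17 18
f 15 18 16
f 17 13 19
f 17 19 18
f 18 19 20
f 18 20 16
f 19 13 21
f 19 21 20
f 20 21 22
f 20 22 16
f 21 13 23
f 21 23 22
f 22 23 24
f 22 24 16
f 23 13 25
f 23 25 24
f 24 25 26
f 24 26 16
f 25 13 27
f 25 27 26
f 26 27 28
f 26 28 16
f 27 13 29
f 27 29 28
f 28 29 30
f 28 30 16
f 29 13 31
f 29 31 30
f 30 31 32
f 30 32 16
f 31 13 33
f 31 33 32
f 32 33 34
f 32 34 16
f 33 13 35
f 33 35 34
f 34 35 36
f 34 36 16
f 35 13 37
f 35 37 36
f 36 37 38
f 36 38 16
f 37 13 39
f 37 39 38
f 38 39 40
f 38 40 16
f 39 13 41
f 39 41 40
f 40 41 42
f 40 42 16
f 41 13 43
f 41 43 42
f 42 43 44
f 42 44 16
f 43 13 14
f 43 14 44
f 44 14 15
f 44 15 16
f 46 45 49
f 46 49 47
f 47 49 50
f 47 50 48
f 49 45 51
f 49 51 50
f 50 51 52
f 50 52 48
f 51 45 53
f 51 53 52
f 52 53 54
f 52 54 48
f 53 45 55
f 53 55 54
f 54 55 56
f 54 56 48
f 55 45 57
f 55 57 56
f 56 57 58
f 56 58 48
f 57 45 59
f 57 59 58
f 58 59 60
f 58 60 48
f 59 45 61
f 59 61 60
f 60 61 62
f 60 62 48
f 61 45 63
f 61 63 62
f 62 63 64
f 62 64 48
f 63 45 65
f 63 65 64
f 64 65 66
f 64 66 48
f 65 45 67
f 65 67 66
f 66 67 68
f 66 68 48
f 67 45 69
f 67 69 68
f 68 69 70
f 68 70 48
f 69 45 71
f 69 71 70
f 70 71 72
f 70 72 48
f 71 45 73
f 71 73 72
f 72 73 74
f 72 74 48
f 73 45 75
f 73 75 74
f 74 75 76
f 74 76 48
f 75 45 46
f 75 46 76
f 76 46 47
f 76 47 48



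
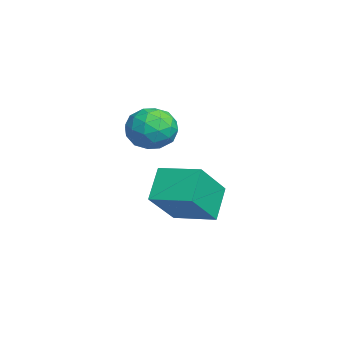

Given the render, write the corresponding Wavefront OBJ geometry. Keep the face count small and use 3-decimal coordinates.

v -2.747 -0.319 0.097
v -1.929 -0.313 -0.236
v -3.091 -1.407 -0.764
v -2.273 -1.401 -1.097
v -2.408 -1.659 -0.263
v -2.196 -0.987 0.269
v -2.824 -0.733 -1.269
v -2.612 -0.061 -0.737
v -1.977 -0.569 -1.08
v -1.72 -1.142 -0.459
v -3.3 -0.578 -0.541
v -3.043 -1.151 0.08
v -2.308 -0.22 0.006
v -2.712 -1.5 -1.006
v -2.791 -1.651 -0.516
v -2.31 -1.648 -0.712
v -2.465 -0.617 0.303
v -1.984 -0.613 0.107
v -2.265 -1.405 0.091
v -3.036 -1.107 -1.107
v -2.555 -1.103 -1.303
v -2.71 -0.072 -0.288
v -2.229 -0.069 -0.484
v -2.755 -0.315 -1.091
v -1.855 -0.368 -0.686
v -2.057 -1.007 -1.192
v -2.381 -0.614 -1.293
v -2.257 -0.219 -0.98
v -1.704 -0.704 -0.321
v -1.906 -1.344 -0.827
v -1.985 -1.495 -0.337
v -1.861 -1.1 -0.024
v -1.732 -0.855 -0.817
v -3.114 -0.376 -0.173
v -3.316 -1.016 -0.679
v -3.159 -0.62 -0.976
v -3.035 -0.225 -0.663
v -2.963 -0.713 0.192
v -3.165 -1.352 -0.314
v -2.763 -1.501 -0.02
v -2.639 -1.106 0.293
v -3.288 -0.865 -0.183
v -0.091 -0.39 -3.304
v 0.951 -1.213 -2.089
v -0.899 -0.04 -2.375
v 0.143 -0.864 -1.16
v 0.637 0.804 -3.12
v 1.679 -0.02 -1.905
v -0.171 1.153 -2.191
v 0.871 0.33 -0.976
f 1 38 17
f 38 12 41
f 17 41 6
f 38 41 17
f 1 17 13
f 17 6 18
f 13 18 2
f 17 18 13
f 1 13 22
f 13 2 23
f 22 23 8
f 13 23 22
f 1 22 34
f 22 8 37
f 34 37 11
f 22 37 34
f 1 34 38
f 34 11 42
f 38 42 12
f 34 42 38
f 2 18 29
f 18 6 32
f 29 32 10
f 18 32 29
f 6 41 19
f 41 12 40
f 19 40 5
f 41 40 19
f 12 42 39
f 42 11 35
f 39 35 3
f 42 35 39
f 11 37 36
f 37 8 24
f 36 24 7
f 37 24 36
f 8 23 28
f 23 2 25
f 28 25 9
f 23 25 28
f 4 30 16
f 30 10 31
f 16 31 5
f 30 31 16
f 4 16 14
f 16 5 15
f 14 15 3
f 16 15 14
f 4 14 21
f 14 3 20
f 21 20 7
f 14 20 21
f 4 21 26
f 21 7 27
f 26 27 9
f 21 27 26
f 4 26 30
f 26 9 33
f 30 33 10
f 26 33 30
f 5 31 19
f 31 10 32
f 19 32 6
f 31 32 19
f 3 15 39
f 15 5 40
f 39 40 12
f 15 40 39
f 7 20 36
f 20 3 35
f 36 35 11
f 20 35 36
f 9 27 28
f 27 7 24
f 28 24 8
f 27 24 28
f 10 33 29
f 33 9 25
f 29 25 2
f 33 25 29
f 44 46 43
f 47 44 43
f 43 46 45
f 45 47 43
f 44 50 46
f 48 44 47
f 48 50 44
f 46 50 45
f 49 47 45
f 45 50 49
f 49 48 47
f 50 48 49



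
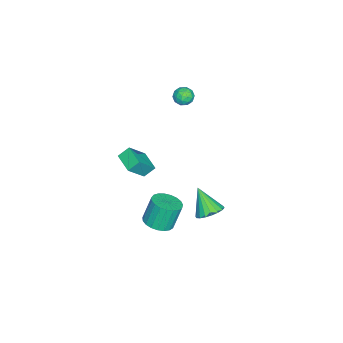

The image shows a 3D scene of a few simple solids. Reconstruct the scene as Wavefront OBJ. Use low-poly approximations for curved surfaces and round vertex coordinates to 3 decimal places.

v -3.791 -0.427 3.771
v -3.321 -0.466 3.291
v -3.399 -1.334 4.229
v -2.929 -1.373 3.749
v -2.903 -0.88 4.207
v -3.145 -0.32 3.924
v -3.575 -1.48 3.596
v -3.817 -0.92 3.313
v -3.187 -1.117 3.183
v -2.772 -0.746 3.561
v -3.948 -1.054 3.959
v -3.533 -0.683 4.337
v -3.591 -0.367 3.491
v -3.129 -1.433 4.029
v -3.114 -1.143 4.298
v -2.838 -1.166 4.017
v -3.487 -0.281 3.863
v -3.211 -0.304 3.581
v -2.965 -0.547 4.119
v -3.509 -1.496 3.939
v -3.233 -1.519 3.657
v -3.882 -0.634 3.503
v -3.606 -0.657 3.222
v -3.755 -1.253 3.401
v -3.235 -0.772 3.145
v -3.005 -1.305 3.415
v -3.385 -1.368 3.324
v -3.527 -1.039 3.158
v -2.991 -0.554 3.368
v -2.761 -1.087 3.637
v -2.745 -0.798 3.906
v -2.888 -0.468 3.74
v -2.912 -0.937 3.304
v -3.959 -0.713 3.883
v -3.729 -1.246 4.152
v -3.832 -1.332 3.78
v -3.975 -1.002 3.614
v -3.715 -0.495 4.105
v -3.485 -1.028 4.375
v -3.193 -0.761 4.362
v -3.335 -0.432 4.196
v -3.808 -0.863 4.216
v 0.86 -1.059 -4.274
v 1.328 -1.82 -3.952
v 0.869 -1.422 -2.343
v 0.4 -0.661 -2.666
v 1.607 -1.541 -3.942
v 1.148 -1.143 -2.333
v 1.758 -1.179 -3.989
v 1.299 -0.78 -2.38
v 1.752 -0.796 -4.085
v 1.293 -0.397 -2.476
v 1.593 -0.458 -4.214
v 1.134 -0.06 -2.605
v 1.306 -0.225 -4.354
v 0.847 0.174 -2.745
v 0.943 -0.135 -4.48
v 0.484 0.263 -2.871
v 0.565 -0.206 -4.57
v 0.106 0.193 -2.961
v 0.238 -0.424 -4.609
v -0.221 -0.025 -3
v 0.018 -0.752 -4.591
v -0.441 -0.353 -2.982
v -0.056 -1.133 -4.517
v -0.515 -0.734 -2.908
v 0.028 -1.501 -4.402
v -0.431 -1.103 -2.793
v 0.256 -1.793 -4.265
v -0.203 -1.394 -2.656
v 0.588 -1.958 -4.129
v 0.129 -1.56 -2.52
v 0.968 -1.968 -4.019
v 0.509 -1.569 -2.41
v -1.301 1.392 -4.65
v -0.454 1.384 -4.318
v -1.899 0.448 -3.15
v -0.608 1.726 -4.164
v -0.9 2.001 -4.107
v -1.27 2.156 -4.157
v -1.647 2.159 -4.305
v -1.956 2.011 -4.521
v -2.135 1.739 -4.763
v -2.148 1.399 -4.983
v -1.994 1.058 -5.136
v -1.703 0.782 -5.193
v -1.332 0.627 -5.143
v -0.955 0.624 -4.995
v -0.647 0.773 -4.779
v -0.468 1.044 -4.537
v 1.508 -3.179 1.914
v 1.122 -2.644 2.481
v 0.57 -2.568 0.701
v 0.184 -2.034 1.268
v 2.416 -2.266 1.672
v 2.03 -1.732 2.239
v 1.478 -1.656 0.459
v 1.092 -1.121 1.026
f 1 38 17
f 38 12 41
f 17 41 6
f 38 41 17
f 1 17 13
f 17 6 18
f 13 18 2
f 17 18 13
f 1 13 22
f 13 2 23
f 22 23 8
f 13 23 22
f 1 22 34
f 22 8 37
f 34 37 11
f 22 37 34
f 1 34 38
f 34 11 42
f 38 42 12
f 34 42 38
f 2 18 29
f 18 6 32
f 29 32 10
f 18 32 29
f 6 41 19
f 41 12 40
f 19 40 5
f 41 40 19
f 12 42 39
f 42 11 35
f 39 35 3
f 42 35 39
f 11 37 36
f 37 8 24
f 36 24 7
f 37 24 36
f 8 23 28
f 23 2 25
f 28 25 9
f 23 25 28
f 4 30 16
f 30 10 31
f 16 31 5
f 30 31 16
f 4 16 14
f 16 5 15
f 14 15 3
f 16 15 14
f 4 14 21
f 14 3 20
f 21 20 7
f 14 20 21
f 4 21 26
f 21 7 27
f 26 27 9
f 21 27 26
f 4 26 30
f 26 9 33
f 30 33 10
f 26 33 30
f 5 31 19
f 31 10 32
f 19 32 6
f 31 32 19
f 3 15 39
f 15 5 40
f 39 40 12
f 15 40 39
f 7 20 36
f 20 3 35
f 36 35 11
f 20 35 36
f 9 27 28
f 27 7 24
f 28 24 8
f 27 24 28
f 10 33 29
f 33 9 25
f 29 25 2
f 33 25 29
f 44 43 47
f 44 47 45
f 45 47 48
f 45 48 46
f 47 43 49
f 47 49 48
f 48 49 50
f 48 50 46
f 49 43 51
f 49 51 50
f 50 51 52
f 50 52 46
f 51 43 53
f 51 53 52
f 52 53 54
f 52 54 46
f 53 43 55
f 53 55 54
f 54 55 56
f 54 56 46
f 55 43 57
f 55 57 56
f 56 57 58
f 56 58 46
f 57 43 59
f 57 59 58
f 58 59 60
f 58 60 46
f 59 43 61
f 59 61 60
f 60 61 62
f 60 62 46
f 61 43 63
f 61 63 62
f 62 63 64
f 62 64 46
f 63 43 65
f 63 65 64
f 64 65 66
f 64 66 46
f 65 43 67
f 65 67 66
f 66 67 68
f 66 68 46
f 67 43 69
f 67 69 68
f 68 69 70
f 68 70 46
f 69 43 71
f 69 71 70
f 70 71 72
f 70 72 46
f 71 43 73
f 71 73 72
f 72 73 74
f 72 74 46
f 73 43 44
f 73 44 74
f 74 44 45
f 74 45 46
f 76 75 78
f 76 78 77
f 78 75 79
f 78 79 77
f 79 75 80
f 79 80 77
f 80 75 81
f 80 81 77
f 81 75 82
f 81 82 77
f 82 75 83
f 82 83 77
f 83 75 84
f 83 84 77
f 84 75 85
f 84 85 77
f 85 75 86
f 85 86 77
f 86 75 87
f 86 87 77
f 87 75 88
f 87 88 77
f 88 75 89
f 88 89 77
f 89 75 90
f 89 90 77
f 90 75 76
f 90 76 77
f 92 94 91
f 95 92 91
f 91 94 93
f 93 95 91
f 92 98 94
f 96 92 95
f 96 98 92
f 94 98 93
f 97 95 93
f 93 98 97
f 97 96 95
f 98 96 97



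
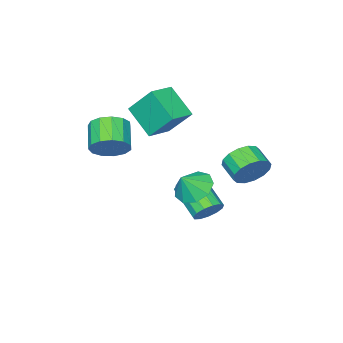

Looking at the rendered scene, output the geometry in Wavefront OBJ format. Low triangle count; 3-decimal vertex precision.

v 2.687 -2.519 2.737
v 3.548 -2.895 3.182
v 2.655 -3.918 4.048
v 1.793 -3.541 3.603
v 3.368 -2.452 3.52
v 2.475 -3.474 4.386
v 2.972 -2.03 3.61
v 2.078 -3.052 4.475
v 2.485 -1.763 3.422
v 1.591 -2.785 4.287
v 2.062 -1.736 3.017
v 1.169 -2.758 3.883
v 1.838 -1.958 2.523
v 0.944 -2.98 3.389
v 1.883 -2.358 2.098
v 0.989 -3.38 2.963
v 2.183 -2.809 1.875
v 1.29 -3.831 2.74
v 2.643 -3.168 1.926
v 1.75 -4.19 2.791
v 3.117 -3.321 2.235
v 2.224 -4.343 3.1
v 3.455 -3.219 2.703
v 2.561 -4.242 3.568
v 1.552 2.026 1.524
v 2.223 1.453 0.936
v 2.308 1.934 2.476
v 2.381 2.158 0.877
v 2.151 2.801 1.121
v 1.641 3.081 1.554
v 1.089 2.867 1.972
v 0.753 2.259 2.181
v 0.791 1.542 2.082
v 1.185 1.051 1.722
v 1.75 1.016 1.269
v -1.343 0.128 -2.3
v -0.536 -0.129 -2.449
v -0.869 -1.825 -1.329
v -1.677 -1.568 -1.18
v -0.523 0.136 -2.043
v -0.856 -1.56 -0.923
v -0.77 0.399 -1.719
v -1.103 -1.298 -0.599
v -1.199 0.575 -1.58
v -1.532 -1.121 -0.46
v -1.674 0.61 -1.669
v -2.007 -1.087 -0.549
v -2.044 0.491 -1.958
v -2.377 -1.205 -0.838
v -2.192 0.258 -2.356
v -2.525 -1.439 -1.236
v -2.07 -0.017 -2.736
v -2.403 -1.714 -1.616
v -1.718 -0.246 -2.978
v -2.051 -1.942 -1.858
v -1.247 -0.356 -3.004
v -1.58 -2.052 -1.884
v -0.806 -0.312 -2.807
v -1.139 -2.009 -1.687
v -2.653 1.792 0.722
v -2.104 1.311 -0.033
v -2.398 0.227 0.444
v -2.947 0.708 1.198
v -1.748 1.392 0.37
v -2.042 0.308 0.847
v -1.635 1.58 0.867
v -1.929 0.496 1.344
v -1.795 1.825 1.325
v -2.089 0.741 1.802
v -2.184 2.061 1.622
v -2.478 0.977 2.099
v -2.7 2.225 1.677
v -2.993 1.141 2.154
v -3.202 2.273 1.476
v -3.496 1.189 1.953
v -3.558 2.192 1.073
v -3.852 1.108 1.55
v -3.671 2.004 0.576
v -3.965 0.92 1.053
v -3.511 1.759 0.118
v -3.805 0.675 0.595
v -3.122 1.523 -0.179
v -3.416 0.439 0.298
v -2.607 1.359 -0.234
v -2.9 0.275 0.243
v -2.187 -5.056 2.982
v -2.56 -3.765 4.557
v -2.094 -3.453 1.691
v -2.467 -2.163 3.266
v -0.713 -4.937 3.234
v -1.086 -3.647 4.809
v -0.62 -3.335 1.943
v -0.993 -2.044 3.518
f 2 1 5
f 2 5 3
f 3 5 6
f 3 6 4
f 5 1 7
f 5 7 6
f 6 7 8
f 6 8 4
f 7 1 9
f 7 9 8
f 8 9 10
f 8 10 4
f 9 1 11
f 9 11 10
f 10 11 12
f 10 12 4
f 11 1 13
f 11 13 12
f 12 13 14
f 12 14 4
f 13 1 15
f 13 15 14
f 14 15 16
f 14 16 4
f 15 1 17
f 15 17 16
f 16 17 18
f 16 18 4
f 17 1 19
f 17 19 18
f 18 19 20
f 18 20 4
f 19 1 21
f 19 21 20
f 20 21 22
f 20 22 4
f 21 1 23
f 21 23 22
f 22 23 24
f 22 24 4
f 23 1 2
f 23 2 24
f 24 2 3
f 24 3 4
f 26 25 28
f 26 28 27
f 28 25 29
f 28 29 27
f 29 25 30
f 29 30 27
f 30 25 31
f 30 31 27
f 31 25 32
f 31 32 27
f 32 25 33
f 32 33 27
f 33 25 34
f 33 34 27
f 34 25 35
f 34 35 27
f 35 25 26
f 35 26 27
f 37 36 40
f 37 40 38
f 38 40 41
f 38 41 39
f 40 36 42
f 40 42 41
f 41 42 43
f 41 43 39
f 42 36 44
f 42 44 43
f 43 44 45
f 43 45 39
f 44 36 46
f 44 46 45
f 45 46 47
f 45 47 39
f 46 36 48
f 46 48 47
f 47 48 49
f 47 49 39
f 48 36 50
f 48 50 49
f 49 50 51
f 49 51 39
f 50 36 52
f 50 52 51
f 51 52 53
f 51 53 39
f 52 36 54
f 52 54 53
f 53 54 55
f 53 55 39
f 54 36 56
f 54 56 55
f 55 56 57
f 55 57 39
f 56 36 58
f 56 58 57
f 57 58 59
f 57 59 39
f 58 36 37
f 58 37 59
f 59 37 38
f 59 38 39
f 61 60 64
f 61 64 62
f 62 64 65
f 62 65 63
f 64 60 66
f 64 66 65
f 65 66 67
f 65 67 63
f 66 60 68
f 66 68 67
f 67 68 69
f 67 69 63
f 68 60 70
f 68 70 69
f 69 70 71
f 69 71 63
f 70 60 72
f 70 72 71
f 71 72 73
f 71 73 63
f 72 60 74
f 72 74 73
f 73 74 75
f 73 75 63
f 74 60 76
f 74 76 75
f 75 76 77
f 75 77 63
f 76 60 78
f 76 78 77
f 77 78 79
f 77 79 63
f 78 60 80
f 78 80 79
f 79 80 81
f 79 81 63
f 80 60 82
f 80 82 81
f 81 82 83
f 81 83 63
f 82 60 84
f 82 84 83
f 83 84 85
f 83 85 63
f 84 60 61
f 84 61 85
f 85 61 62
f 85 62 63
f 87 89 86
f 90 87 86
f 86 89 88
f 88 90 86
f 87 93 89
f 91 87 90
f 91 93 87
f 89 93 88
f 92 90 88
f 88 93 92
f 92 91 90
f 93 91 92



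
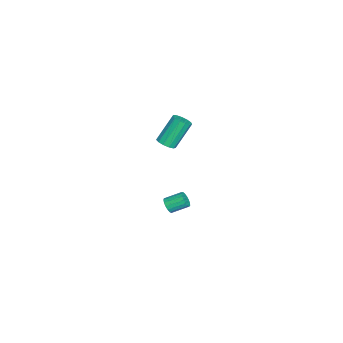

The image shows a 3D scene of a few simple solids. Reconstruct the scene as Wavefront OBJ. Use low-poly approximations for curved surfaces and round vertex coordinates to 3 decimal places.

v 0.167 2.815 2.835
v 0.686 3.044 2.954
v 0.013 3.813 4.423
v -0.507 3.585 4.305
v 0.53 3.262 2.768
v -0.143 4.031 4.237
v 0.258 3.339 2.603
v -0.415 4.108 4.073
v -0.042 3.249 2.512
v -0.716 4.019 3.982
v -0.277 3.022 2.524
v -0.95 3.791 3.993
v -0.371 2.729 2.634
v -1.044 3.498 4.104
v -0.294 2.464 2.809
v -0.967 3.233 4.278
v -0.071 2.31 2.991
v -0.744 3.079 4.461
v 0.228 2.316 3.124
v -0.446 3.086 4.594
v 0.507 2.482 3.166
v -0.167 3.251 4.635
v 0.678 2.753 3.102
v 0.004 3.522 4.572
v -1.698 2.641 -3.854
v -1.267 2.574 -3.572
v -1.45 3.532 -3.063
v -1.882 3.599 -3.346
v -1.188 2.696 -3.774
v -1.371 3.654 -3.265
v -1.225 2.805 -3.994
v -1.408 3.764 -3.485
v -1.371 2.877 -4.182
v -1.554 3.836 -3.674
v -1.592 2.895 -4.295
v -1.775 3.853 -3.787
v -1.838 2.855 -4.307
v -2.021 3.813 -3.799
v -2.051 2.765 -4.216
v -2.234 3.723 -3.707
v -2.184 2.647 -4.041
v -2.367 3.606 -3.533
v -2.205 2.528 -3.824
v -2.388 3.486 -3.315
v -2.111 2.434 -3.613
v -2.294 3.393 -3.105
v -1.922 2.388 -3.458
v -2.105 3.346 -2.95
v -1.681 2.4 -3.394
v -1.864 3.358 -2.885
v -1.445 2.467 -3.435
v -1.628 3.425 -2.926
f 2 1 5
f 2 5 3
f 3 5 6
f 3 6 4
f 5 1 7
f 5 7 6
f 6 7 8
f 6 8 4
f 7 1 9
f 7 9 8
f 8 9 10
f 8 10 4
f 9 1 11
f 9 11 10
f 10 11 12
f 10 12 4
f 11 1 13
f 11 13 12
f 12 13 14
f 12 14 4
f 13 1 15
f 13 15 14
f 14 15 16
f 14 16 4
f 15 1 17
f 15 17 16
f 16 17 18
f 16 18 4
f 17 1 19
f 17 19 18
f 18 19 20
f 18 20 4
f 19 1 21
f 19 21 20
f 20 21 22
f 20 22 4
f 21 1 23
f 21 23 22
f 22 23 24
f 22 24 4
f 23 1 2
f 23 2 24
f 24 2 3
f 24 3 4
f 26 25 29
f 26 29 27
f 27 29 30
f 27 30 28
f 29 25 31
f 29 31 30
f 30 31 32
f 30 32 28
f 31 25 33
f 31 33 32
f 32 33 34
f 32 34 28
f 33 25 35
f 33 35 34
f 34 35 36
f 34 36 28
f 35 25 37
f 35 37 36
f 36 37 38
f 36 38 28
f 37 25 39
f 37 39 38
f 38 39 40
f 38 40 28
f 39 25 41
f 39 41 40
f 40 41 42
f 40 42 28
f 41 25 43
f 41 43 42
f 42 43 44
f 42 44 28
f 43 25 45
f 43 45 44
f 44 45 46
f 44 46 28
f 45 25 47
f 45 47 46
f 46 47 48
f 46 48 28
f 47 25 49
f 47 49 48
f 48 49 50
f 48 50 28
f 49 25 51
f 49 51 50
f 50 51 52
f 50 52 28
f 51 25 26
f 51 26 52
f 52 26 27
f 52 27 28



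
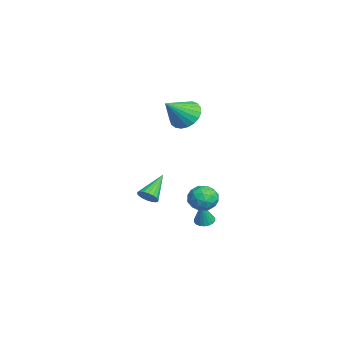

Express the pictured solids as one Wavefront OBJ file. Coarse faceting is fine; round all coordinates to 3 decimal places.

v -2.334 2.427 3.308
v -1.423 2.473 2.75
v -1.486 1.213 4.592
v -1.373 2.81 3.036
v -1.49 3.081 3.369
v -1.753 3.239 3.691
v -2.116 3.256 3.948
v -2.517 3.13 4.093
v -2.886 2.882 4.103
v -3.16 2.556 3.976
v -3.291 2.207 3.733
v -3.257 1.896 3.416
v -3.063 1.677 3.081
v -2.743 1.587 2.785
v -2.352 1.643 2.579
v -1.959 1.834 2.5
v -1.63 2.128 2.56
v -1.118 3.386 -4.455
v -0.545 3.321 -4.654
v -0.622 3.134 -2.945
v -0.562 3.588 -4.604
v -0.689 3.814 -4.525
v -0.901 3.955 -4.432
v -1.156 3.984 -4.343
v -1.404 3.894 -4.277
v -1.595 3.704 -4.246
v -1.691 3.45 -4.257
v -1.674 3.184 -4.307
v -1.547 2.957 -4.386
v -1.335 2.816 -4.479
v -1.08 2.787 -4.568
v -0.832 2.877 -4.634
v -0.641 3.068 -4.665
v -0.056 3.748 -2.922
v 0.453 2.953 -2.862
v -0.773 3.387 -1.618
v -0.264 2.592 -1.558
v 0.155 3.431 -1.439
v 0.598 3.655 -2.244
v -0.918 2.685 -2.236
v -0.475 2.909 -3.041
v -0.08 2.296 -2.438
v 0.583 2.757 -1.945
v -0.903 3.583 -2.535
v -0.24 4.044 -2.042
v 0.262 3.382 -3.006
v -0.582 2.958 -1.474
v -0.335 3.451 -1.403
v -0.036 2.984 -1.368
v 0.347 3.795 -2.643
v 0.646 3.327 -2.608
v 0.471 3.608 -1.771
v -0.966 3.013 -1.872
v -0.667 2.545 -1.837
v -0.284 3.356 -3.112
v 0.015 2.889 -3.077
v -0.791 2.732 -2.709
v 0.247 2.528 -2.722
v -0.174 2.316 -1.956
v -0.559 2.371 -2.354
v -0.298 2.502 -2.828
v 0.637 2.799 -2.433
v 0.216 2.587 -1.666
v 0.462 3.081 -1.596
v 0.723 3.212 -2.069
v 0.324 2.413 -2.183
v -0.536 3.753 -2.814
v -0.957 3.541 -2.047
v -1.043 3.128 -2.411
v -0.782 3.259 -2.884
v -0.146 4.024 -2.524
v -0.567 3.812 -1.758
v -0.022 3.838 -1.652
v 0.239 3.969 -2.126
v -0.644 3.927 -2.297
v 1.175 -0.006 -1.34
v 1.638 0.434 -1.221
v -0.015 0.946 -0.24
v 1.506 0.541 -1.456
v 1.309 0.539 -1.667
v 1.085 0.429 -1.814
v 0.879 0.233 -1.867
v 0.732 -0.01 -1.816
v 0.672 -0.253 -1.67
v 0.712 -0.447 -1.459
v 0.844 -0.554 -1.225
v 1.041 -0.552 -1.013
v 1.265 -0.442 -0.866
v 1.471 -0.246 -0.813
v 1.618 -0.002 -0.865
v 1.678 0.241 -1.01
f 2 1 4
f 2 4 3
f 4 1 5
f 4 5 3
f 5 1 6
f 5 6 3
f 6 1 7
f 6 7 3
f 7 1 8
f 7 8 3
f 8 1 9
f 8 9 3
f 9 1 10
f 9 10 3
f 10 1 11
f 10 11 3
f 11 1 12
f 11 12 3
f 12 1 13
f 12 13 3
f 13 1 14
f 13 14 3
f 14 1 15
f 14 15 3
f 15 1 16
f 15 16 3
f 16 1 17
f 16 17 3
f 17 1 2
f 17 2 3
f 19 18 21
f 19 21 20
f 21 18 22
f 21 22 20
f 22 18 23
f 22 23 20
f 23 18 24
f 23 24 20
f 24 18 25
f 24 25 20
f 25 18 26
f 25 26 20
f 26 18 27
f 26 27 20
f 27 18 28
f 27 28 20
f 28 18 29
f 28 29 20
f 29 18 30
f 29 30 20
f 30 18 31
f 30 31 20
f 31 18 32
f 31 32 20
f 32 18 33
f 32 33 20
f 33 18 19
f 33 19 20
f 34 71 50
f 71 45 74
f 50 74 39
f 71 74 50
f 34 50 46
f 50 39 51
f 46 51 35
f 50 51 46
f 34 46 55
f 46 35 56
f 55 56 41
f 46 56 55
f 34 55 67
f 55 41 70
f 67 70 44
f 55 70 67
f 34 67 71
f 67 44 75
f 71 75 45
f 67 75 71
f 35 51 62
f 51 39 65
f 62 65 43
f 51 65 62
f 39 74 52
f 74 45 73
f 52 73 38
f 74 73 52
f 45 75 72
f 75 44 68
f 72 68 36
f 75 68 72
f 44 70 69
f 70 41 57
f 69 57 40
f 70 57 69
f 41 56 61
f 56 35 58
f 61 58 42
f 56 58 61
f 37 63 49
f 63 43 64
f 49 64 38
f 63 64 49
f 37 49 47
f 49 38 48
f 47 48 36
f 49 48 47
f 37 47 54
f 47 36 53
f 54 53 40
f 47 53 54
f 37 54 59
f 54 40 60
f 59 60 42
f 54 60 59
f 37 59 63
f 59 42 66
f 63 66 43
f 59 66 63
f 38 64 52
f 64 43 65
f 52 65 39
f 64 65 52
f 36 48 72
f 48 38 73
f 72 73 45
f 48 73 72
f 40 53 69
f 53 36 68
f 69 68 44
f 53 68 69
f 42 60 61
f 60 40 57
f 61 57 41
f 60 57 61
f 43 66 62
f 66 42 58
f 62 58 35
f 66 58 62
f 77 76 79
f 77 79 78
f 79 76 80
f 79 80 78
f 80 76 81
f 80 81 78
f 81 76 82
f 81 82 78
f 82 76 83
f 82 83 78
f 83 76 84
f 83 84 78
f 84 76 85
f 84 85 78
f 85 76 86
f 85 86 78
f 86 76 87
f 86 87 78
f 87 76 88
f 87 88 78
f 88 76 89
f 88 89 78
f 89 76 90
f 89 90 78
f 90 76 91
f 90 91 78
f 91 76 77
f 91 77 78



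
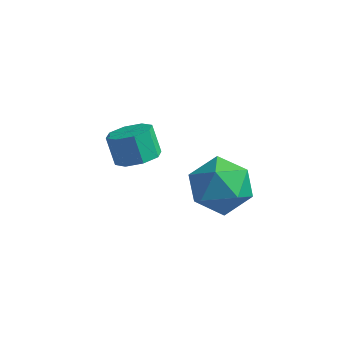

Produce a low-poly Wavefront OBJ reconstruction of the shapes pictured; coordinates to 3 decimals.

v 2.527 -2.425 -0.902
v 3.641 -2.638 -0.944
v 2.259 -3.542 -2.336
v 3.373 -3.755 -2.378
v 2.753 -4.144 -1.509
v 2.919 -3.453 -0.623
v 2.981 -2.727 -2.657
v 3.147 -2.036 -1.771
v 3.922 -2.825 -2.028
v 3.781 -3.7 -1.32
v 2.119 -2.48 -1.96
v 1.978 -3.355 -1.252
v -0.169 -2.509 -2.061
v 0.532 -2.499 -1.72
v 0.071 -2.2 -0.779
v -0.631 -2.211 -1.119
v 0.386 -1.971 -1.959
v -0.075 -1.673 -1.017
v -0.085 -1.759 -2.257
v -0.547 -1.461 -1.316
v -0.606 -1.986 -2.441
v -1.067 -1.688 -1.499
v -0.871 -2.52 -2.401
v -1.332 -2.221 -1.46
v -0.725 -3.047 -2.163
v -1.186 -2.749 -1.221
v -0.253 -3.259 -1.864
v -0.715 -2.961 -0.923
v 0.267 -3.032 -1.681
v -0.194 -2.734 -0.739
f 1 12 6
f 1 6 2
f 1 2 8
f 1 8 11
f 1 11 12
f 2 6 10
f 6 12 5
f 12 11 3
f 11 8 7
f 8 2 9
f 4 10 5
f 4 5 3
f 4 3 7
f 4 7 9
f 4 9 10
f 5 10 6
f 3 5 12
f 7 3 11
f 9 7 8
f 10 9 2
f 14 13 17
f 14 17 15
f 15 17 18
f 15 18 16
f 17 13 19
f 17 19 18
f 18 19 20
f 18 20 16
f 19 13 21
f 19 21 20
f 20 21 22
f 20 22 16
f 21 13 23
f 21 23 22
f 22 23 24
f 22 24 16
f 23 13 25
f 23 25 24
f 24 25 26
f 24 26 16
f 25 13 27
f 25 27 26
f 26 27 28
f 26 28 16
f 27 13 29
f 27 29 28
f 28 29 30
f 28 30 16
f 29 13 14
f 29 14 30
f 30 14 15
f 30 15 16



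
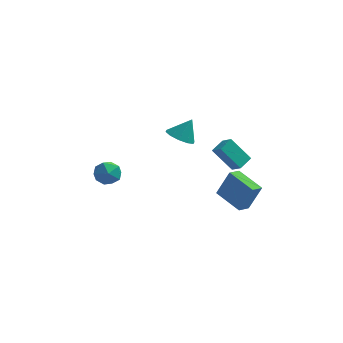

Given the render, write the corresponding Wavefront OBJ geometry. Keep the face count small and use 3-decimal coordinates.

v 0.404 0.776 0.78
v 1.205 1.034 0.298
v 1.016 1.264 2.06
v 0.83 1.502 0.299
v 0.293 1.692 0.483
v -0.203 1.533 0.781
v -0.466 1.084 1.079
v -0.397 0.517 1.262
v -0.022 0.049 1.262
v 0.515 -0.141 1.077
v 1.011 0.019 0.779
v 1.274 0.467 0.482
v 2.383 1.857 -4.468
v 3.139 1.995 -2.664
v 2.817 2.62 -4.707
v 3.572 2.758 -2.904
v 3.988 0.762 -5.056
v 4.743 0.9 -3.253
v 4.421 1.525 -5.296
v 5.177 1.663 -3.492
v 2.787 -1.473 1.269
v 3.373 -1.937 1.753
v 3.211 -0.577 1.615
v 3.797 -1.041 2.099
v 3.963 -1.479 -0.159
v 4.549 -1.943 0.325
v 4.387 -0.583 0.187
v 4.973 -1.047 0.671
v -3.83 0.863 -2.011
v -3.155 0.68 -2.709
v -4.505 -0.56 -2.291
v -3.83 -0.743 -2.989
v -3.561 -0.714 -2.038
v -3.145 0.166 -1.865
v -4.515 -0.046 -3.135
v -4.099 0.834 -2.962
v -3.579 0.119 -3.404
v -2.989 -0.294 -2.726
v -4.671 0.414 -2.274
v -4.081 0.001 -1.596
f 2 1 4
f 2 4 3
f 4 1 5
f 4 5 3
f 5 1 6
f 5 6 3
f 6 1 7
f 6 7 3
f 7 1 8
f 7 8 3
f 8 1 9
f 8 9 3
f 9 1 10
f 9 10 3
f 10 1 11
f 10 11 3
f 11 1 12
f 11 12 3
f 12 1 2
f 12 2 3
f 14 16 13
f 17 14 13
f 13 16 15
f 15 17 13
f 14 20 16
f 18 14 17
f 18 20 14
f 16 20 15
f 19 17 15
f 15 20 19
f 19 18 17
f 20 18 19
f 22 24 21
f 25 22 21
f 21 24 23
f 23 25 21
f 22 28 24
f 26 22 25
f 26 28 22
f 24 28 23
f 27 25 23
f 23 28 27
f 27 26 25
f 28 26 27
f 29 40 34
f 29 34 30
f 29 30 36
f 29 36 39
f 29 39 40
f 30 34 38
f 34 40 33
f 40 39 31
f 39 36 35
f 36 30 37
f 32 38 33
f 32 33 31
f 32 31 35
f 32 35 37
f 32 37 38
f 33 38 34
f 31 33 40
f 35 31 39
f 37 35 36
f 38 37 30



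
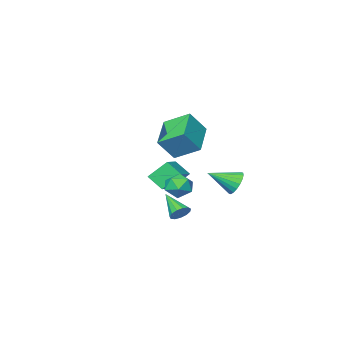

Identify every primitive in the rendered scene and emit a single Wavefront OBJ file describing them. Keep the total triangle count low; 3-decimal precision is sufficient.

v 1.973 -1.321 -2.304
v 2.509 -1.245 -2.161
v 1.927 -2.559 -1.476
v 2.337 -1.094 -1.944
v 2.049 -1.015 -1.842
v 1.737 -1.033 -1.886
v 1.5 -1.142 -2.063
v 1.413 -1.309 -2.317
v 1.504 -1.479 -2.567
v 1.744 -1.6 -2.733
v 2.057 -1.631 -2.763
v 2.342 -1.565 -2.647
v 2.511 -1.421 -2.423
v 3.774 1.712 1.273
v 4.364 1.816 0.826
v 3.516 0.684 0.694
v 4.106 0.788 0.247
v 4.208 0.627 0.969
v 4.367 1.262 1.327
v 3.513 1.238 0.193
v 3.672 1.873 0.551
v 4.202 1.523 0.159
v 4.632 1.145 0.639
v 3.248 1.355 0.881
v 3.678 0.977 1.361
v 1.473 -2.782 -1.266
v 1.768 -3.52 -0.626
v 0.704 -2.297 -0.351
v 0.999 -3.035 0.289
v 2.581 -1.925 -0.789
v 2.876 -2.663 -0.149
v 1.812 -1.44 0.126
v 2.107 -2.178 0.766
v 0.974 1.58 0.34
v 1.402 1.753 -0.186
v 2.086 0.9 1.02
v 1.431 1.995 0.008
v 1.369 2.154 0.269
v 1.229 2.2 0.543
v 1.039 2.123 0.778
v 0.835 1.938 0.925
v 0.66 1.683 0.957
v 0.546 1.407 0.866
v 0.518 1.166 0.672
v 0.58 1.007 0.411
v 0.719 0.961 0.137
v 0.91 1.038 -0.098
v 1.113 1.222 -0.245
v 1.289 1.477 -0.277
v 2.917 -0.031 3.151
v 2.262 1.043 3.831
v 4.09 1.118 2.465
v 3.436 2.192 3.145
v 3.704 -0.212 4.195
v 3.05 0.862 4.875
v 4.878 0.937 3.509
v 4.223 2.011 4.189
f 2 1 4
f 2 4 3
f 4 1 5
f 4 5 3
f 5 1 6
f 5 6 3
f 6 1 7
f 6 7 3
f 7 1 8
f 7 8 3
f 8 1 9
f 8 9 3
f 9 1 10
f 9 10 3
f 10 1 11
f 10 11 3
f 11 1 12
f 11 12 3
f 12 1 13
f 12 13 3
f 13 1 2
f 13 2 3
f 14 25 19
f 14 19 15
f 14 15 21
f 14 21 24
f 14 24 25
f 15 19 23
f 19 25 18
f 25 24 16
f 24 21 20
f 21 15 22
f 17 23 18
f 17 18 16
f 17 16 20
f 17 20 22
f 17 22 23
f 18 23 19
f 16 18 25
f 20 16 24
f 22 20 21
f 23 22 15
f 27 29 26
f 30 27 26
f 26 29 28
f 28 30 26
f 27 33 29
f 31 27 30
f 31 33 27
f 29 33 28
f 32 30 28
f 28 33 32
f 32 31 30
f 33 31 32
f 35 34 37
f 35 37 36
f 37 34 38
f 37 38 36
f 38 34 39
f 38 39 36
f 39 34 40
f 39 40 36
f 40 34 41
f 40 41 36
f 41 34 42
f 41 42 36
f 42 34 43
f 42 43 36
f 43 34 44
f 43 44 36
f 44 34 45
f 44 45 36
f 45 34 46
f 45 46 36
f 46 34 47
f 46 47 36
f 47 34 48
f 47 48 36
f 48 34 49
f 48 49 36
f 49 34 35
f 49 35 36
f 51 53 50
f 54 51 50
f 50 53 52
f 52 54 50
f 51 57 53
f 55 51 54
f 55 57 51
f 53 57 52
f 56 54 52
f 52 57 56
f 56 55 54
f 57 55 56

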